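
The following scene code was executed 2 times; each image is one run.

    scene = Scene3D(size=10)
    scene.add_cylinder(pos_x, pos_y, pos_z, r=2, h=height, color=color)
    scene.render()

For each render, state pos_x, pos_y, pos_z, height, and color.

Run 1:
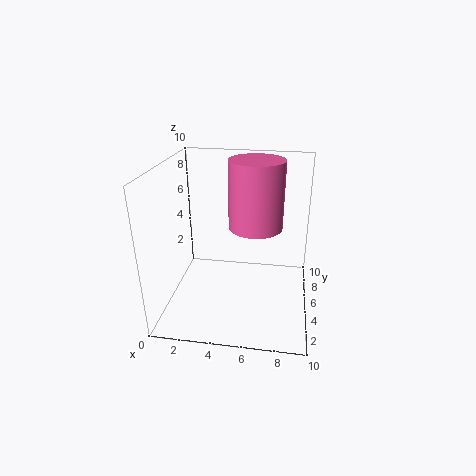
pos_x = 6
pos_y = 7
pos_z = 5
height = 5
color = 'hotpink'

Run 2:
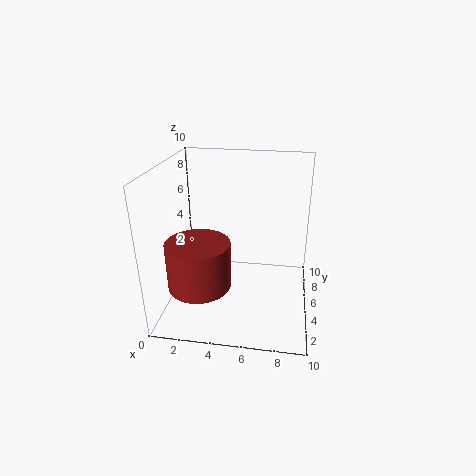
pos_x = 3
pos_y = 2
pos_z = 3
height = 3
color = 'brown'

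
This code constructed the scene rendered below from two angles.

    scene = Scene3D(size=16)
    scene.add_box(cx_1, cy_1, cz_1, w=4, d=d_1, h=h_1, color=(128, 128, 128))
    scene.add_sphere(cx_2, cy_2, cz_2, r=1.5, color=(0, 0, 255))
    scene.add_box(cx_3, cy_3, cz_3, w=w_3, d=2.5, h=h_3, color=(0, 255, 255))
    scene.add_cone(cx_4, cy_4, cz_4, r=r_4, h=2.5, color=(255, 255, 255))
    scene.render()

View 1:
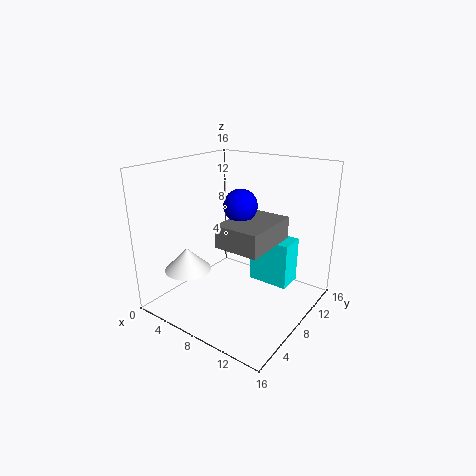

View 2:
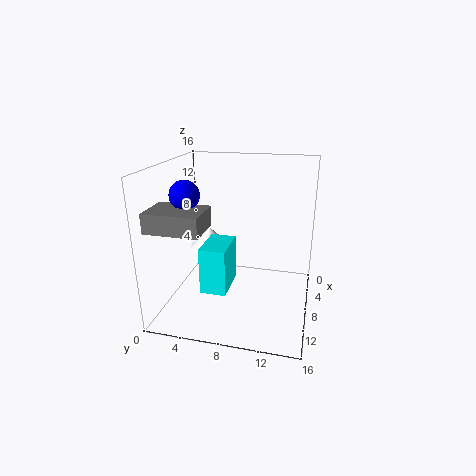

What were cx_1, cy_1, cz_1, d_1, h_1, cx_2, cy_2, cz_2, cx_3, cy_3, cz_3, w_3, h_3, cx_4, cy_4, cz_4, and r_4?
cx_1 = 11
cy_1 = 0.5
cz_1 = 10.5
d_1 = 5.5
h_1 = 2
cx_2 = 11.5
cy_2 = 3.5
cz_2 = 13.5
cx_3 = 11
cy_3 = 6
cz_3 = 5
w_3 = 4
h_3 = 4.5
cx_4 = 4.5
cy_4 = 3.5
cz_4 = 5
r_4 = 2.5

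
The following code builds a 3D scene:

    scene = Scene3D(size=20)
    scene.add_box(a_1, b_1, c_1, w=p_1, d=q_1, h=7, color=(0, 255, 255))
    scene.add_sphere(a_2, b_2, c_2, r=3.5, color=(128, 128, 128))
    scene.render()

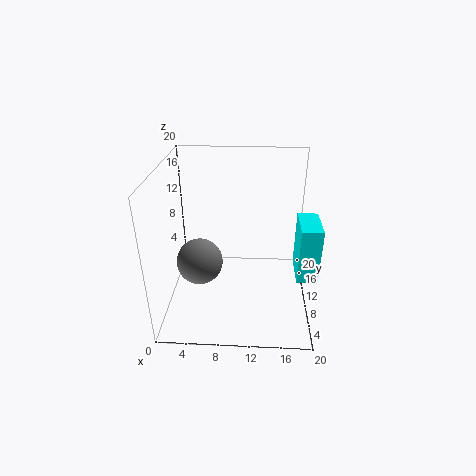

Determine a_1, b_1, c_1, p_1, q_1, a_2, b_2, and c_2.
a_1 = 17.5; b_1 = 3; c_1 = 8; p_1 = 2.5; q_1 = 5; a_2 = 4; b_2 = 12; c_2 = 4.5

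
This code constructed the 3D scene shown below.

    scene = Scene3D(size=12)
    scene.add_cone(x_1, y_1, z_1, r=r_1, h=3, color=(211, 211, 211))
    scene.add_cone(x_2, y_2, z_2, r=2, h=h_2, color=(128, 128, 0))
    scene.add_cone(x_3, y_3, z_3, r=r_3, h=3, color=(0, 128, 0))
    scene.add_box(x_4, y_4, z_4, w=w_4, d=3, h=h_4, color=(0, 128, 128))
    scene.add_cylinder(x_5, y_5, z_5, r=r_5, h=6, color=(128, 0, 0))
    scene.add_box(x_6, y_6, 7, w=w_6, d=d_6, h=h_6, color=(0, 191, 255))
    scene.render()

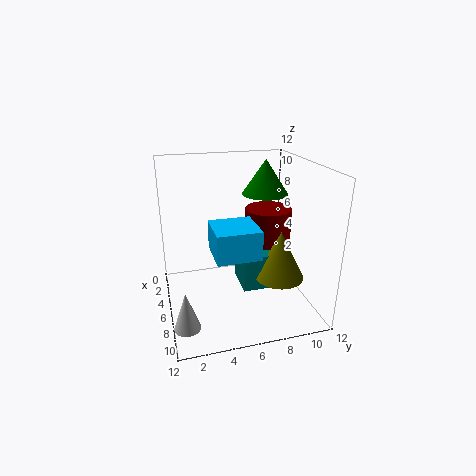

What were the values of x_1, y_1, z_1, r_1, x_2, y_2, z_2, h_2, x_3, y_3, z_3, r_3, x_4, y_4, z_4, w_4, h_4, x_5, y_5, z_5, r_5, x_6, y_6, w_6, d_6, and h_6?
x_1 = 10; y_1 = 1; z_1 = 1; r_1 = 1; x_2 = 8; y_2 = 9; z_2 = 3; h_2 = 4; x_3 = 4; y_3 = 9; z_3 = 9; r_3 = 2; x_4 = 5; y_4 = 6; z_4 = 2; w_4 = 3; h_4 = 3; x_5 = 5; y_5 = 9; z_5 = 2; r_5 = 2; x_6 = 9; y_6 = 3; w_6 = 3; d_6 = 3; h_6 = 2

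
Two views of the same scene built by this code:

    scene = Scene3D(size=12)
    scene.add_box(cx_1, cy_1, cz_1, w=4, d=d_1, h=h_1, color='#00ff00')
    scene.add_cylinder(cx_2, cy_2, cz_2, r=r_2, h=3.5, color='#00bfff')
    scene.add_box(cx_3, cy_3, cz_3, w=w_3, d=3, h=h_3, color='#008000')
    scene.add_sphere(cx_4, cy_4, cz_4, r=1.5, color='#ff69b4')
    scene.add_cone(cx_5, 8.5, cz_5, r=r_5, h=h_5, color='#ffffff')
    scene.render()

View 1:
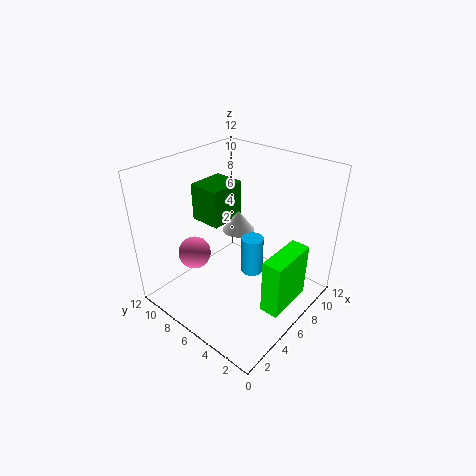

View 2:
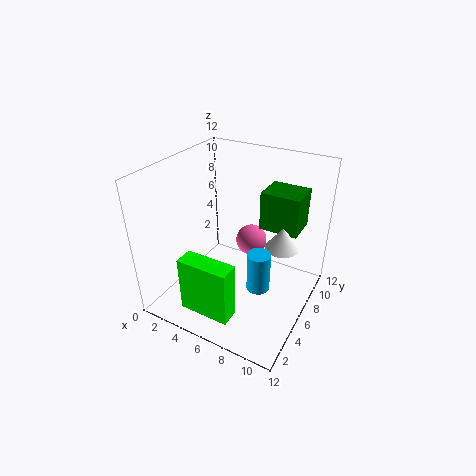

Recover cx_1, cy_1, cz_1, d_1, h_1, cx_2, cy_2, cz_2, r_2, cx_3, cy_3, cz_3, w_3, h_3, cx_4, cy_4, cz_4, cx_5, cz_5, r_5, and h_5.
cx_1 = 4
cy_1 = 0.5
cz_1 = 2
d_1 = 1.5
h_1 = 4.5
cx_2 = 8
cy_2 = 6
cz_2 = 1.5
r_2 = 1
cx_3 = 6.5
cy_3 = 9
cz_3 = 5.5
w_3 = 3.5
h_3 = 3.5
cx_4 = 5
cy_4 = 10.5
cz_4 = 3
cx_5 = 9
cz_5 = 4.5
r_5 = 1.5
h_5 = 2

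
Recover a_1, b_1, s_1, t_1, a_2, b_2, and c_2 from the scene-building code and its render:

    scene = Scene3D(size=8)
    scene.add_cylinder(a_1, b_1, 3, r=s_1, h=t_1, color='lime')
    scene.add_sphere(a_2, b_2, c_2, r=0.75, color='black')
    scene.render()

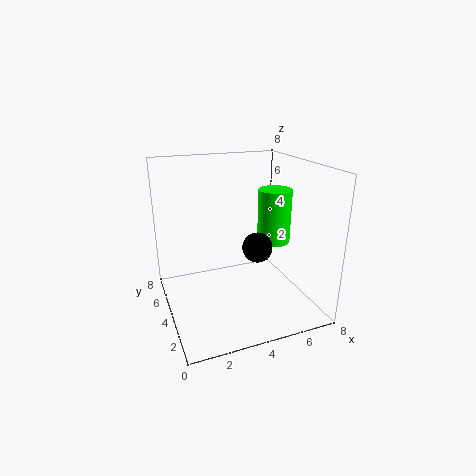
a_1 = 6.75, b_1 = 5, s_1 = 1, t_1 = 3.25, a_2 = 4.25, b_2 = 2, c_2 = 4.25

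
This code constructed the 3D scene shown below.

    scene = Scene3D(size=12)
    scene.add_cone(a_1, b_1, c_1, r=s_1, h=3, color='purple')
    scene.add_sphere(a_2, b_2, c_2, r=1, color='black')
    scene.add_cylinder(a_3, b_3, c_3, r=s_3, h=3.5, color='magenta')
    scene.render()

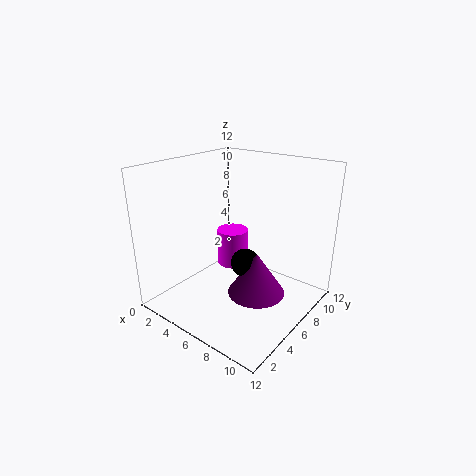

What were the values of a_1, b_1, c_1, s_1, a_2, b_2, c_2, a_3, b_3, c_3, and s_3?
a_1 = 10, b_1 = 3, c_1 = 4, s_1 = 2, a_2 = 9, b_2 = 3, c_2 = 6, a_3 = 3, b_3 = 9, c_3 = 1.5, s_3 = 1.5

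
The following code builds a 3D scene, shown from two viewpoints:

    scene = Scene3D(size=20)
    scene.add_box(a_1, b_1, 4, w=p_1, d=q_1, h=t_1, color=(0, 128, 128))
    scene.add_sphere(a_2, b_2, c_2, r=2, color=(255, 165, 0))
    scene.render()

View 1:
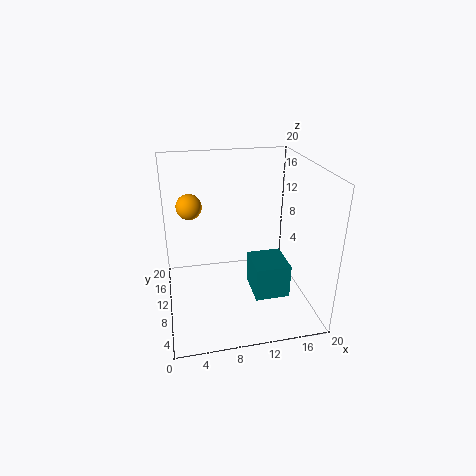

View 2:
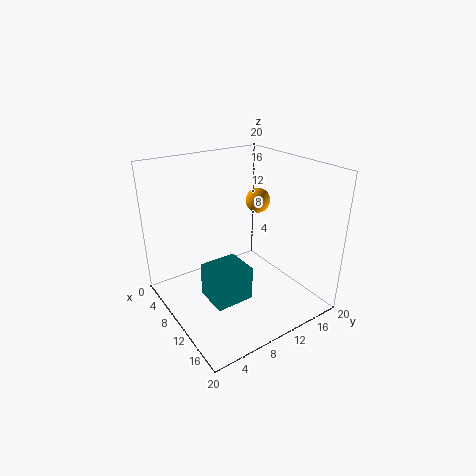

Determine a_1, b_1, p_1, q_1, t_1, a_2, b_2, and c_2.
a_1 = 11, b_1 = 3.5, p_1 = 4.5, q_1 = 5, t_1 = 4.5, a_2 = 4, b_2 = 18, c_2 = 12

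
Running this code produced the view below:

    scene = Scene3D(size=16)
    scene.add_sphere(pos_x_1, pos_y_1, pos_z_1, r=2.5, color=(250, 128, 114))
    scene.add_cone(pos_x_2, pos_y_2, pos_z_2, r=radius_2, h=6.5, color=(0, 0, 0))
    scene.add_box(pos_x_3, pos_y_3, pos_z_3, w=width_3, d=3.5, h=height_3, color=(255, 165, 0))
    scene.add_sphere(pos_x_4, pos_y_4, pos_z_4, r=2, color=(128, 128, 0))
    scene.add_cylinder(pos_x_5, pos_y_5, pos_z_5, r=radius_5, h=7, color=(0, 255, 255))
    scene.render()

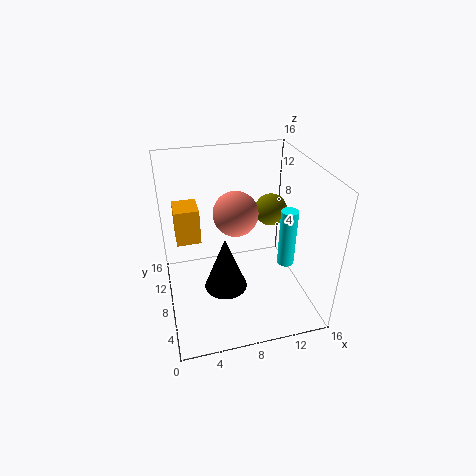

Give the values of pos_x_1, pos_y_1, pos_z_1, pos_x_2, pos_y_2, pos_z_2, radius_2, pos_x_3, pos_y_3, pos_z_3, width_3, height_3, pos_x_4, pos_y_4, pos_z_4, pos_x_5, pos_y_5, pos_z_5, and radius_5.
pos_x_1 = 8; pos_y_1 = 9; pos_z_1 = 10.5; pos_x_2 = 6.5; pos_y_2 = 8; pos_z_2 = 1.5; radius_2 = 2.5; pos_x_3 = 1.5; pos_y_3 = 12.5; pos_z_3 = 5; width_3 = 3; height_3 = 4.5; pos_x_4 = 13.5; pos_y_4 = 12.5; pos_z_4 = 8.5; pos_x_5 = 14; pos_y_5 = 8; pos_z_5 = 3.5; radius_5 = 1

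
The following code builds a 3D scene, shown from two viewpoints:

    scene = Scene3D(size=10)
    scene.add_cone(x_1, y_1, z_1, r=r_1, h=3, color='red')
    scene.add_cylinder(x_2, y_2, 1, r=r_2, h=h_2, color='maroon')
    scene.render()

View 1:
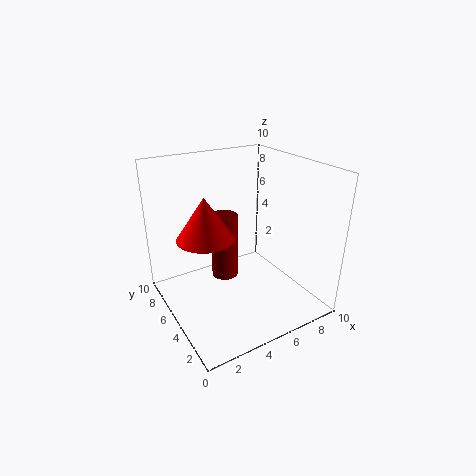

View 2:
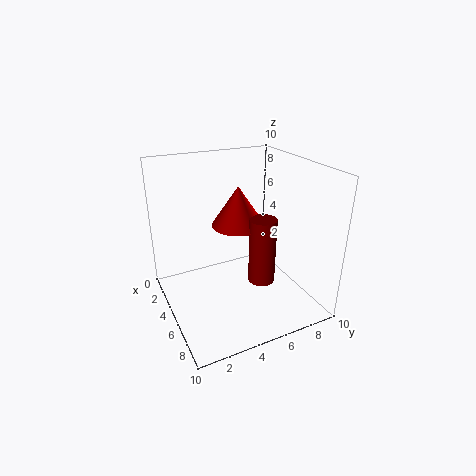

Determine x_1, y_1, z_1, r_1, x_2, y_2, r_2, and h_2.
x_1 = 3; y_1 = 6; z_1 = 5; r_1 = 2; x_2 = 5; y_2 = 7; r_2 = 1; h_2 = 5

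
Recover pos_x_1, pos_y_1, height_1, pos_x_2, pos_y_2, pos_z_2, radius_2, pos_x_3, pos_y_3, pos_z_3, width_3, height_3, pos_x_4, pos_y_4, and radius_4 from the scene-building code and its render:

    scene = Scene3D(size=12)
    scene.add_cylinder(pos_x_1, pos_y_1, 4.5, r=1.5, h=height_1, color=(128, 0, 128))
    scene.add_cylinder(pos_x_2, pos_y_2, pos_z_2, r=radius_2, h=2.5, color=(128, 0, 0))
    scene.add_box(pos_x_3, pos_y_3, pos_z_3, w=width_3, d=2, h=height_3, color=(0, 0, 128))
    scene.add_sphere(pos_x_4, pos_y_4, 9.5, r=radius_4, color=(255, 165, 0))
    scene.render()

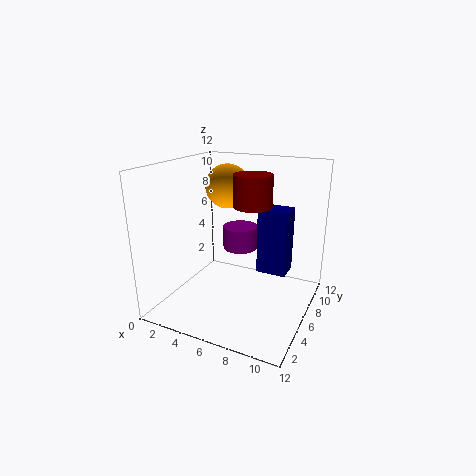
pos_x_1 = 5.5, pos_y_1 = 7.5, height_1 = 2, pos_x_2 = 7.5, pos_y_2 = 5.5, pos_z_2 = 9, radius_2 = 1.5, pos_x_3 = 7.5, pos_y_3 = 6.5, pos_z_3 = 3, width_3 = 2.5, height_3 = 5.5, pos_x_4 = 3.5, pos_y_4 = 9, radius_4 = 2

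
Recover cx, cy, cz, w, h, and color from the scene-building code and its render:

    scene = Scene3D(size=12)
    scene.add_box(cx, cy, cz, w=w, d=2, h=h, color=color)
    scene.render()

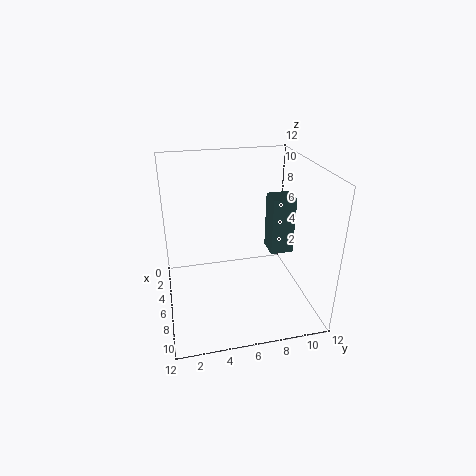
cx = 4
cy = 9
cz = 4
w = 2
h = 5
color = 'darkslategray'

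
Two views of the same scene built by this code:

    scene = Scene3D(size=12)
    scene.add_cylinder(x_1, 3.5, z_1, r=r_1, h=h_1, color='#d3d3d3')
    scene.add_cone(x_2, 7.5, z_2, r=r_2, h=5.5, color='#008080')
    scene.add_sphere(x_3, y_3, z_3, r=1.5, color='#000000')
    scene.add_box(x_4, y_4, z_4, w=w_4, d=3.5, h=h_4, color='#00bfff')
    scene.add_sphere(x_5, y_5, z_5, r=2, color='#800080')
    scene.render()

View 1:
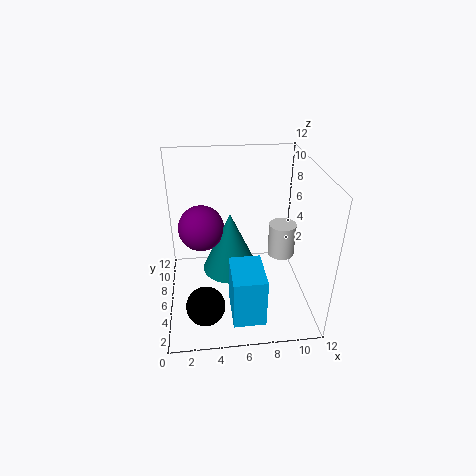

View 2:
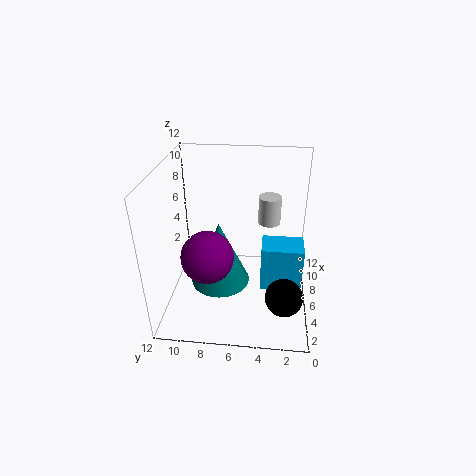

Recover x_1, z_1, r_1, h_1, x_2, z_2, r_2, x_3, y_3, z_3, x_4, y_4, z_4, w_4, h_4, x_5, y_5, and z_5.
x_1 = 9; z_1 = 6; r_1 = 1; h_1 = 2.5; x_2 = 5.5; z_2 = 2; r_2 = 2.5; x_3 = 3; y_3 = 2; z_3 = 2.5; x_4 = 5; y_4 = 0.5; z_4 = 1.5; w_4 = 2.5; h_4 = 4; x_5 = 3; y_5 = 8; z_5 = 6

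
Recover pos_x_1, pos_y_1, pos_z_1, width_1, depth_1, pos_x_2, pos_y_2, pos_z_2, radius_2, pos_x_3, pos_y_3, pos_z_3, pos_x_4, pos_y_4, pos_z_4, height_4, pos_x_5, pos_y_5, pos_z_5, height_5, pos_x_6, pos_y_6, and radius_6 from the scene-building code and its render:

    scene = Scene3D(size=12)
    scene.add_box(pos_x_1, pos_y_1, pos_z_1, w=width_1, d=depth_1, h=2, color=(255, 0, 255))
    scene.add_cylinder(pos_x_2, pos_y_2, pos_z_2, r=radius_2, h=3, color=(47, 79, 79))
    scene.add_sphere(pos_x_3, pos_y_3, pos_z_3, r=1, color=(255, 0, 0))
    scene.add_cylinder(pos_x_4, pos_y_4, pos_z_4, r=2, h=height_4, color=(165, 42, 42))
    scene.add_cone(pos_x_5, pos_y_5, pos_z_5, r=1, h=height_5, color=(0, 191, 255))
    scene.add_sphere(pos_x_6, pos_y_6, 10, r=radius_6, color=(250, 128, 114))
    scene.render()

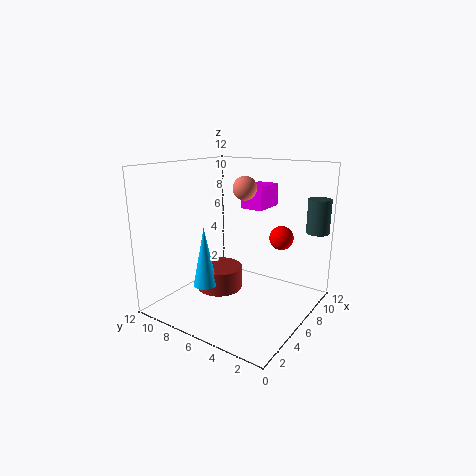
pos_x_1 = 8; pos_y_1 = 5; pos_z_1 = 8; width_1 = 3; depth_1 = 2; pos_x_2 = 11; pos_y_2 = 1; pos_z_2 = 6; radius_2 = 1; pos_x_3 = 8; pos_y_3 = 3; pos_z_3 = 6; pos_x_4 = 6; pos_y_4 = 8; pos_z_4 = 1; height_4 = 2; pos_x_5 = 4; pos_y_5 = 8; pos_z_5 = 2; height_5 = 5; pos_x_6 = 7; pos_y_6 = 6; radius_6 = 1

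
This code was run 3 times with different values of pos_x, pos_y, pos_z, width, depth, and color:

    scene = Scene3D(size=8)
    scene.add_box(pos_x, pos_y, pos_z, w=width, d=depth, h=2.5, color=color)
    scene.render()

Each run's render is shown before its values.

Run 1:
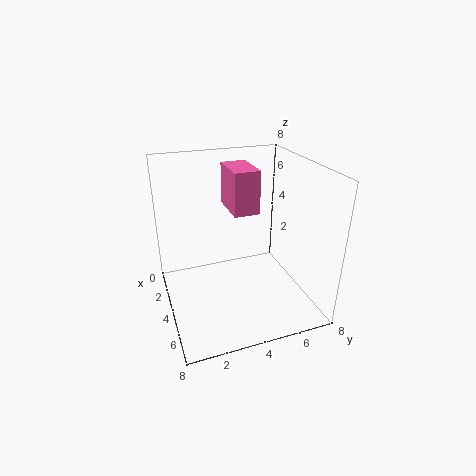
pos_x = 1; pos_y = 4; pos_z = 5; width = 2.5; depth = 1.5; color = 'hotpink'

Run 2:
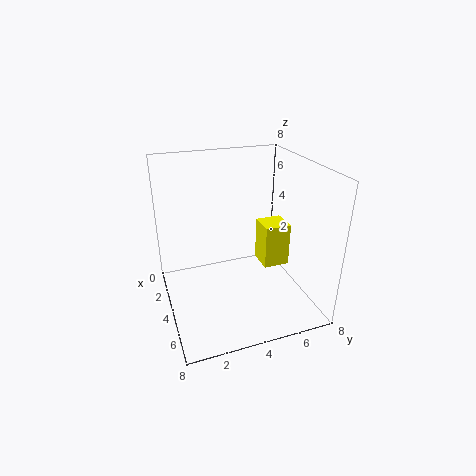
pos_x = 3; pos_y = 5.5; pos_z = 2; width = 1.5; depth = 1.5; color = 'yellow'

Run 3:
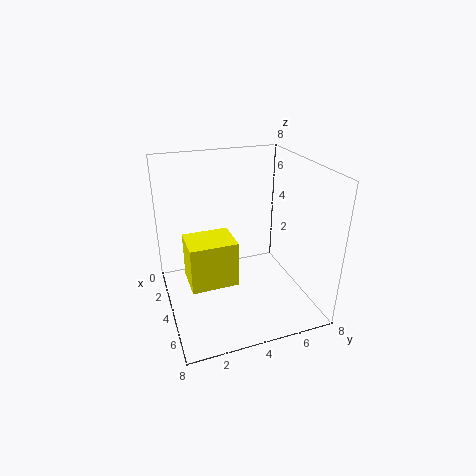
pos_x = 3.5; pos_y = 1; pos_z = 2; width = 2; depth = 2.5; color = 'yellow'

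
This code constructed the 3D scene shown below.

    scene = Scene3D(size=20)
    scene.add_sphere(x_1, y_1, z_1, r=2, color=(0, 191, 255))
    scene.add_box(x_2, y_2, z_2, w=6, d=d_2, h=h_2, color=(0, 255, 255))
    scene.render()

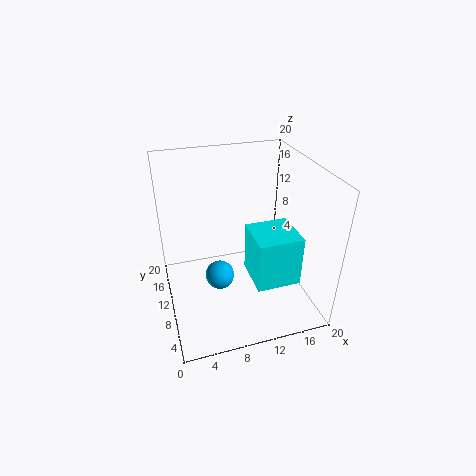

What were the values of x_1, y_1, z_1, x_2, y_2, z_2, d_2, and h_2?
x_1 = 7, y_1 = 9, z_1 = 5, x_2 = 11, y_2 = 4, z_2 = 5, d_2 = 6, h_2 = 7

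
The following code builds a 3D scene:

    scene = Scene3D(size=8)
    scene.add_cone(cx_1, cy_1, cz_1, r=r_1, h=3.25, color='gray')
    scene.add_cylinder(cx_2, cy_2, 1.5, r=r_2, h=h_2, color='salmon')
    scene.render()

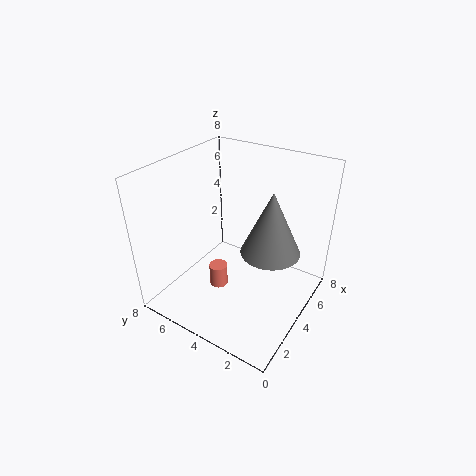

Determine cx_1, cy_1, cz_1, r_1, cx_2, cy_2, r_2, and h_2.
cx_1 = 3.5; cy_1 = 1.75; cz_1 = 4.25; r_1 = 1.5; cx_2 = 2.75; cy_2 = 4.5; r_2 = 0.5; h_2 = 1.25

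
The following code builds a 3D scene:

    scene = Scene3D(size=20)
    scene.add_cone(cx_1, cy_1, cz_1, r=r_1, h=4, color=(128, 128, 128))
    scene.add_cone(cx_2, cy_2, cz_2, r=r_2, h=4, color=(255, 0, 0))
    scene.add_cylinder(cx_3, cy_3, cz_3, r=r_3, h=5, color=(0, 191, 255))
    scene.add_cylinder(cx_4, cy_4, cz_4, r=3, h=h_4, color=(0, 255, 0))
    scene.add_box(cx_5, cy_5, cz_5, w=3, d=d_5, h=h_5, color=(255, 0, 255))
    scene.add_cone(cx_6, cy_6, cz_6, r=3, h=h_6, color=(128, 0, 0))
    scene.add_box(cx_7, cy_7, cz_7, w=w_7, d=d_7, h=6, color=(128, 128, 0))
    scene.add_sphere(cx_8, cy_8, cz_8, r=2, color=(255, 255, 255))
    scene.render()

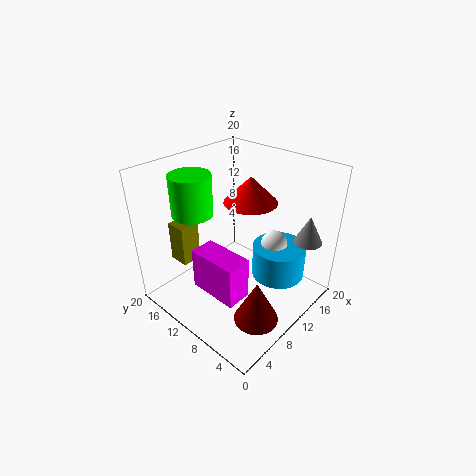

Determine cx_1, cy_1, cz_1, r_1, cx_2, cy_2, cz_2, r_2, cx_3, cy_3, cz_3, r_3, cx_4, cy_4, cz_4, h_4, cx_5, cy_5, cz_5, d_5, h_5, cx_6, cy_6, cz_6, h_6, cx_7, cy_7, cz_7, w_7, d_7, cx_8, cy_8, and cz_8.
cx_1 = 17; cy_1 = 3; cz_1 = 9; r_1 = 2; cx_2 = 15; cy_2 = 12; cz_2 = 13; r_2 = 4; cx_3 = 16; cy_3 = 7; cz_3 = 2; r_3 = 4; cx_4 = 8; cy_4 = 17; cz_4 = 12; h_4 = 6; cx_5 = 1; cy_5 = 3; cz_5 = 8; d_5 = 6; h_5 = 5; cx_6 = 7; cy_6 = 4; cz_6 = 1; h_6 = 6; cx_7 = 5; cy_7 = 16; cz_7 = 5; w_7 = 3; d_7 = 3; cx_8 = 16; cy_8 = 8; cz_8 = 7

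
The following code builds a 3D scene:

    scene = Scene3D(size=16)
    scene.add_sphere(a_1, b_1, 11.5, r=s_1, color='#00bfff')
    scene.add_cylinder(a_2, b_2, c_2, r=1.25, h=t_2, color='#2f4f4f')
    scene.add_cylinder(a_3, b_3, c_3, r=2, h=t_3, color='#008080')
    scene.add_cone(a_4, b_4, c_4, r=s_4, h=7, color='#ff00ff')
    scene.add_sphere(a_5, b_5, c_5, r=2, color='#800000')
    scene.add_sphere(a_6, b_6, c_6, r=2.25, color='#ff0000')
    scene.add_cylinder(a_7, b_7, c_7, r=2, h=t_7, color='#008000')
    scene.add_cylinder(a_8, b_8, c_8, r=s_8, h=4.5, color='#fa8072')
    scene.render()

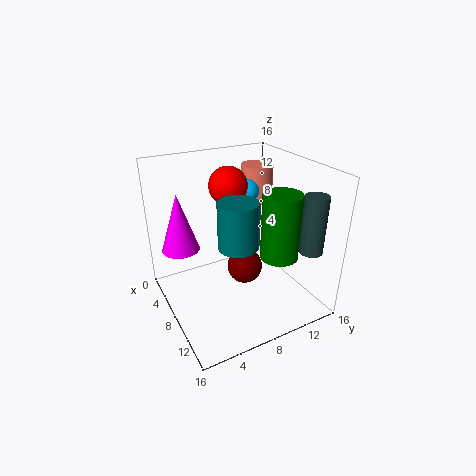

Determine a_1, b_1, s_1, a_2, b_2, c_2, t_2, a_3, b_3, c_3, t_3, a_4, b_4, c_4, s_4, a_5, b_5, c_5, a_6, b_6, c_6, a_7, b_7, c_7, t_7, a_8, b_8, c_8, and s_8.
a_1 = 3.75
b_1 = 11.5
s_1 = 1.5
a_2 = 13.5
b_2 = 13.75
c_2 = 7.5
t_2 = 6.25
a_3 = 11.25
b_3 = 6.25
c_3 = 9
t_3 = 4.75
a_4 = 2.75
b_4 = 3
c_4 = 5.25
s_4 = 2.25
a_5 = 8.25
b_5 = 8.75
c_5 = 4.25
a_6 = 4.25
b_6 = 8.75
c_6 = 12.75
a_7 = 12
b_7 = 10.75
c_7 = 7
t_7 = 7
a_8 = 2.75
b_8 = 13.5
c_8 = 9.75
s_8 = 2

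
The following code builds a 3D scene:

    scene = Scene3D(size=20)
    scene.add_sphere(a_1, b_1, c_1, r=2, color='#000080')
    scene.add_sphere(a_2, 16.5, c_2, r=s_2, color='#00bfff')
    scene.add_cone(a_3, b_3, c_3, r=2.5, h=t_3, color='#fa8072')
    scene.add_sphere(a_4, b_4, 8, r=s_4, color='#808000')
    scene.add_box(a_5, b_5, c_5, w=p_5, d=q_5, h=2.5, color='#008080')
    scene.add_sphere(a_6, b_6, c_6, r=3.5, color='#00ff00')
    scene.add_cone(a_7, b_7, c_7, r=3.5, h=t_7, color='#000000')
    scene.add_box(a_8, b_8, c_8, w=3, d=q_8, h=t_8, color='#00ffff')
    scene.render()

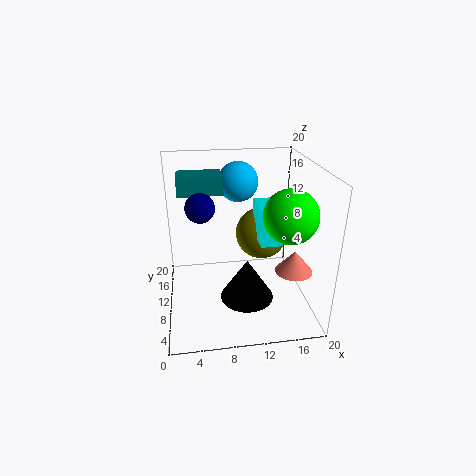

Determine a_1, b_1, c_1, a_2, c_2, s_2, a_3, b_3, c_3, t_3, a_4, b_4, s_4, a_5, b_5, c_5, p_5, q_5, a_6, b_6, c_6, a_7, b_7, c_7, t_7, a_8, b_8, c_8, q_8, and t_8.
a_1 = 5, b_1 = 10.5, c_1 = 14.5, a_2 = 11, c_2 = 16, s_2 = 3, a_3 = 17, b_3 = 6, c_3 = 6.5, t_3 = 3, a_4 = 14.5, b_4 = 15, s_4 = 4, a_5 = 2, b_5 = 13.5, c_5 = 15, p_5 = 6.5, q_5 = 5, a_6 = 16, b_6 = 6, c_6 = 14.5, a_7 = 10.5, b_7 = 5.5, c_7 = 3.5, t_7 = 5.5, a_8 = 13, b_8 = 8.5, c_8 = 9, q_8 = 6, t_8 = 5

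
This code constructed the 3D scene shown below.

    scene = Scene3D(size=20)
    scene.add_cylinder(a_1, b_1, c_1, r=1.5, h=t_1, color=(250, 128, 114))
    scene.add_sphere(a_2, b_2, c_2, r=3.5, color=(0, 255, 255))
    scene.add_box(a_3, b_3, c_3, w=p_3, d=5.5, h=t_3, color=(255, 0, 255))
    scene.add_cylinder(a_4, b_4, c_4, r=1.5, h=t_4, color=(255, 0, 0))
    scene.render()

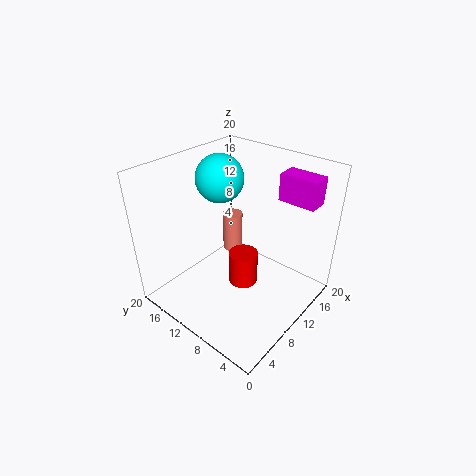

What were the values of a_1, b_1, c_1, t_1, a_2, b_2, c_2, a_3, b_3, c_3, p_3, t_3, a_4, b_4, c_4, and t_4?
a_1 = 13.5, b_1 = 14, c_1 = 5, t_1 = 6, a_2 = 12.5, b_2 = 15.5, c_2 = 16.5, a_3 = 16.5, b_3 = 2.5, c_3 = 14, p_3 = 3, t_3 = 4, a_4 = 2.5, b_4 = 3, c_4 = 11.5, t_4 = 3.5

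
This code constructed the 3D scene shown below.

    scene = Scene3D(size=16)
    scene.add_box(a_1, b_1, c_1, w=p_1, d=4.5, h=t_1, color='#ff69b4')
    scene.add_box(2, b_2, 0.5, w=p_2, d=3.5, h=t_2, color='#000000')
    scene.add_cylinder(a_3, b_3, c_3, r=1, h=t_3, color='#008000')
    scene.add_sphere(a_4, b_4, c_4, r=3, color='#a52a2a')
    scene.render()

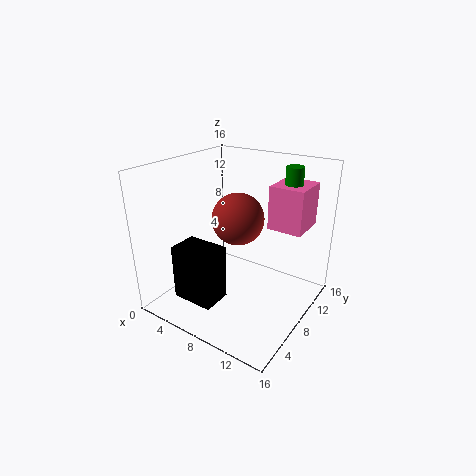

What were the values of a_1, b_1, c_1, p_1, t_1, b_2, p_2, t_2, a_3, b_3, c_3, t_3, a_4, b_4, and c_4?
a_1 = 10, b_1 = 11, c_1 = 8.5, p_1 = 4, t_1 = 5, b_2 = 3.5, p_2 = 5, t_2 = 6.5, a_3 = 12, b_3 = 13, c_3 = 9, t_3 = 6.5, a_4 = 7, b_4 = 9.5, c_4 = 9.5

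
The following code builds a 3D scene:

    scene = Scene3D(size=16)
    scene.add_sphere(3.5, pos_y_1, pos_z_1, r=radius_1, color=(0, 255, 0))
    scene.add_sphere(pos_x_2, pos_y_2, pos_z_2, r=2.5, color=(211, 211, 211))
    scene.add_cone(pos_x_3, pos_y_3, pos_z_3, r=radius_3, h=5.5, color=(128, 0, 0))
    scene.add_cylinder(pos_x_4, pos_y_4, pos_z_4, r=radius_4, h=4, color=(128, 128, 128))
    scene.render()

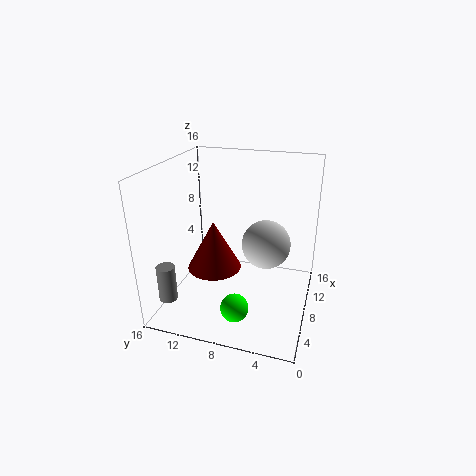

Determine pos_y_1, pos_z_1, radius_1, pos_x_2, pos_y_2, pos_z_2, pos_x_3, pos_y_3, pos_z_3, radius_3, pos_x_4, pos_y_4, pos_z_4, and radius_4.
pos_y_1 = 7, pos_z_1 = 2, radius_1 = 1.5, pos_x_2 = 6.5, pos_y_2 = 4.5, pos_z_2 = 8.5, pos_x_3 = 7, pos_y_3 = 10.5, pos_z_3 = 4.5, radius_3 = 3, pos_x_4 = 3, pos_y_4 = 14.5, pos_z_4 = 2, radius_4 = 1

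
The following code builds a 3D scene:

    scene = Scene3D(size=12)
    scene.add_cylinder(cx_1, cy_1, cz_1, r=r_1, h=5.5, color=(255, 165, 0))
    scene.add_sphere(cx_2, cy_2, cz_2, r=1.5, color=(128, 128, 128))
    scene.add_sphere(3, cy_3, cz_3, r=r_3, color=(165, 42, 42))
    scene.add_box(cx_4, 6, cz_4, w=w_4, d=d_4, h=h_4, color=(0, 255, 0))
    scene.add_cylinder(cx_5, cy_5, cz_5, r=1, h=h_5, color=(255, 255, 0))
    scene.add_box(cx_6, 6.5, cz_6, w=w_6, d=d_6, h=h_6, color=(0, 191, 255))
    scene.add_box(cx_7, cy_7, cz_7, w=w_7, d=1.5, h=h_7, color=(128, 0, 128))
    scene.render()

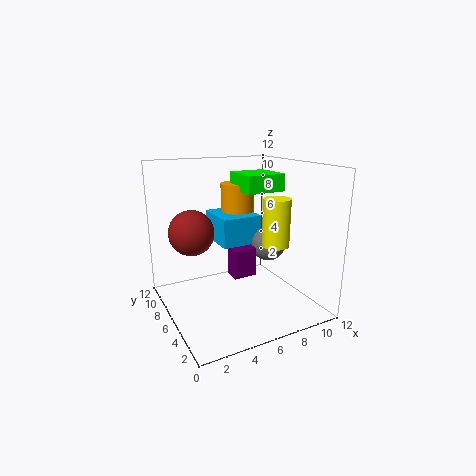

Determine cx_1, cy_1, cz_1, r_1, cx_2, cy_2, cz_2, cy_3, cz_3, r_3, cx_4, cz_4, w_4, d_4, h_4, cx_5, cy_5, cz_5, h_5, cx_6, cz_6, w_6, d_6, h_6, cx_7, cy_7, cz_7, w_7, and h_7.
cx_1 = 7.5; cy_1 = 9; cz_1 = 4.5; r_1 = 1.5; cx_2 = 9; cy_2 = 6; cz_2 = 5; cy_3 = 9; cz_3 = 6; r_3 = 2; cx_4 = 7; cz_4 = 9.5; w_4 = 3.5; d_4 = 3.5; h_4 = 1.5; cx_5 = 7; cy_5 = 2; cz_5 = 6.5; h_5 = 3.5; cx_6 = 5; cz_6 = 5; w_6 = 3.5; d_6 = 4; h_6 = 2.5; cx_7 = 5.5; cy_7 = 5.5; cz_7 = 2.5; w_7 = 2; h_7 = 2.5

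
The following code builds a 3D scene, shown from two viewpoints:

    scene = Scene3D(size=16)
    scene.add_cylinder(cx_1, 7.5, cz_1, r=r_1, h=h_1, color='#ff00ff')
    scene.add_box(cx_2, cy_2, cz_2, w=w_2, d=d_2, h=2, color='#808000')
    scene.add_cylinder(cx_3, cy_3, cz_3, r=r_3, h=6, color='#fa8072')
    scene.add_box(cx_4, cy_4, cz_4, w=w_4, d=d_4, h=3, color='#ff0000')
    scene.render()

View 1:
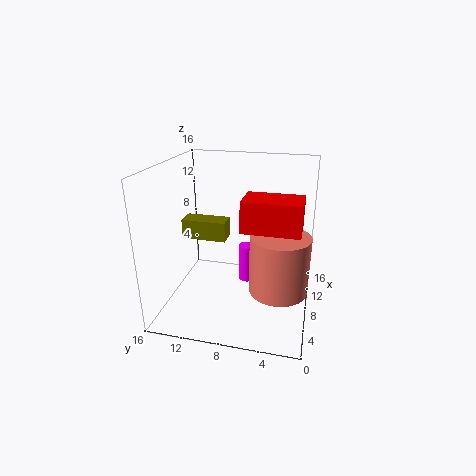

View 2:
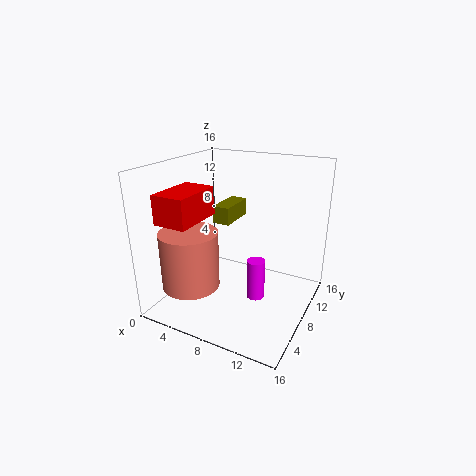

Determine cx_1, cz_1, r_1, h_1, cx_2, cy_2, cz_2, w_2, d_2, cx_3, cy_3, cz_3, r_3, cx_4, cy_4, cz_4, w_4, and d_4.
cx_1 = 10.5, cz_1 = 1.5, r_1 = 1, h_1 = 4.5, cx_2 = 4.5, cy_2 = 8.5, cz_2 = 9, w_2 = 2, d_2 = 4.5, cx_3 = 5, cy_3 = 3, cz_3 = 4, r_3 = 3, cx_4 = 2.5, cy_4 = 1, cz_4 = 11, w_4 = 3.5, d_4 = 5.5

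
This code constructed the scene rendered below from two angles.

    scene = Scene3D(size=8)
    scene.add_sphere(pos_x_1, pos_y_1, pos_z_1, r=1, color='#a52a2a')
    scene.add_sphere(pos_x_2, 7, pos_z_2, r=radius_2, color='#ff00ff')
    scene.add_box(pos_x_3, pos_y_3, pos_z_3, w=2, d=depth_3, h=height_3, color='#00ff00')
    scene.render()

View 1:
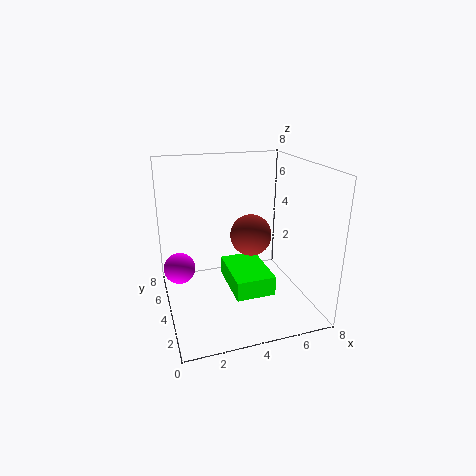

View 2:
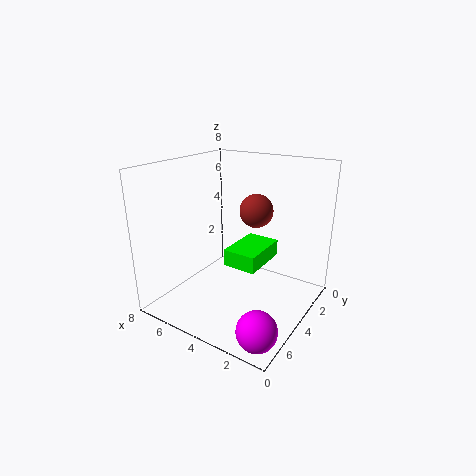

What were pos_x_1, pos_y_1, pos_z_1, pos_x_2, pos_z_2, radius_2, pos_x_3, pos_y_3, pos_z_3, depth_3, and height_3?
pos_x_1 = 4
pos_y_1 = 2
pos_z_1 = 5
pos_x_2 = 1
pos_z_2 = 1
radius_2 = 1
pos_x_3 = 3
pos_y_3 = 1
pos_z_3 = 2
depth_3 = 3
height_3 = 1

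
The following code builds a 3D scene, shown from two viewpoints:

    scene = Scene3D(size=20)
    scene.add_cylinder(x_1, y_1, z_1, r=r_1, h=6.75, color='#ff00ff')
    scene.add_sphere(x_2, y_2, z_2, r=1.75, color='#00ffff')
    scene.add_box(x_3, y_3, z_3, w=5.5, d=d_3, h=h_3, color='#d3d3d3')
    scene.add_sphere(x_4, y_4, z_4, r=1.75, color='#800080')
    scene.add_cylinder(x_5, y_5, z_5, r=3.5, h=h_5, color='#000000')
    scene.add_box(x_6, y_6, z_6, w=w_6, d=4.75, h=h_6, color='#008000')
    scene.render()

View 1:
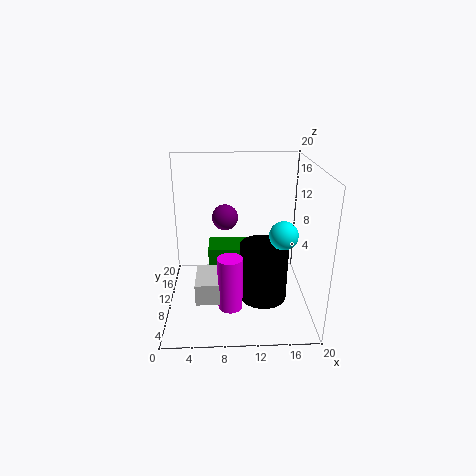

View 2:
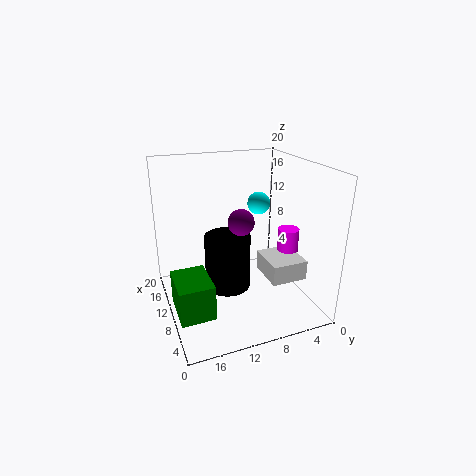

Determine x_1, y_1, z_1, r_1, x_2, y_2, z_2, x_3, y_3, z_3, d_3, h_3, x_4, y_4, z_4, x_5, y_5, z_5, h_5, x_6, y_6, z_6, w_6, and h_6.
x_1 = 8.75
y_1 = 2.75
z_1 = 4
r_1 = 1.5
x_2 = 15.25
y_2 = 4.5
z_2 = 12.75
x_3 = 4.5
y_3 = 2
z_3 = 4.75
d_3 = 5
h_3 = 2.75
x_4 = 8.25
y_4 = 10.25
z_4 = 13
x_5 = 13.75
y_5 = 10.25
z_5 = 0.25
h_5 = 8.5
x_6 = 5.5
y_6 = 14.75
z_6 = 0.75
w_6 = 6.25
h_6 = 5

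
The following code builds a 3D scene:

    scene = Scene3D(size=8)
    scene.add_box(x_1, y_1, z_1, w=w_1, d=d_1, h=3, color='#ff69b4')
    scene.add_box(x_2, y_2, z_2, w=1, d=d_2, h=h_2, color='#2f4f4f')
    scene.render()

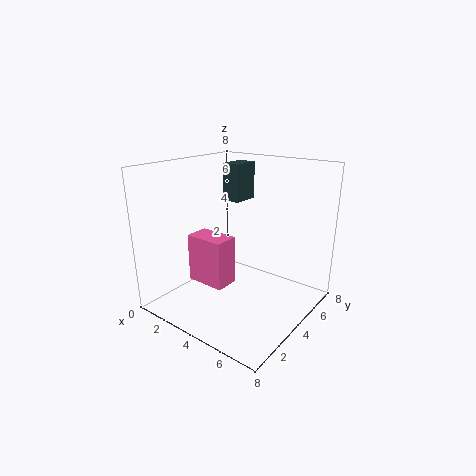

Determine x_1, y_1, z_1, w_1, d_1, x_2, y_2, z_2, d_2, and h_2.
x_1 = 0.5; y_1 = 3.5; z_1 = 0.5; w_1 = 2.5; d_1 = 1.5; x_2 = 3; y_2 = 4; z_2 = 6; d_2 = 1.5; h_2 = 2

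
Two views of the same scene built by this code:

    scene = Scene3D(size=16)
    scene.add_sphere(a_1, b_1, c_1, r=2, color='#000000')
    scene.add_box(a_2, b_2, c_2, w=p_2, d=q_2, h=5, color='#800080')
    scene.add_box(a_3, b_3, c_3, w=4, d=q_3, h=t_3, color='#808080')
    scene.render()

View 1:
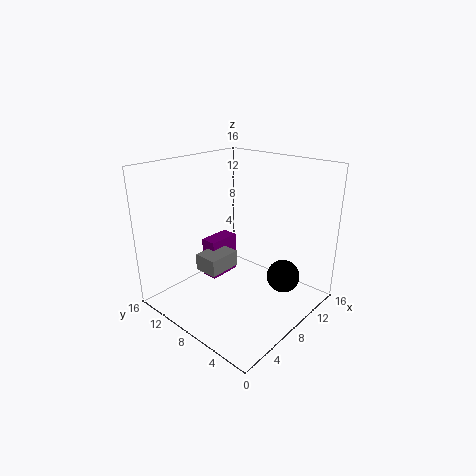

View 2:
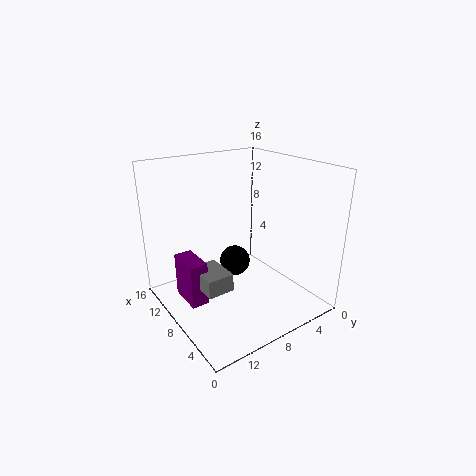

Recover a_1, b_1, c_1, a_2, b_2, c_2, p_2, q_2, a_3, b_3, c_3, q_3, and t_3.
a_1 = 13; b_1 = 5; c_1 = 2; a_2 = 8; b_2 = 12; c_2 = 1; p_2 = 4; q_2 = 2; a_3 = 6; b_3 = 10; c_3 = 3; q_3 = 3; t_3 = 2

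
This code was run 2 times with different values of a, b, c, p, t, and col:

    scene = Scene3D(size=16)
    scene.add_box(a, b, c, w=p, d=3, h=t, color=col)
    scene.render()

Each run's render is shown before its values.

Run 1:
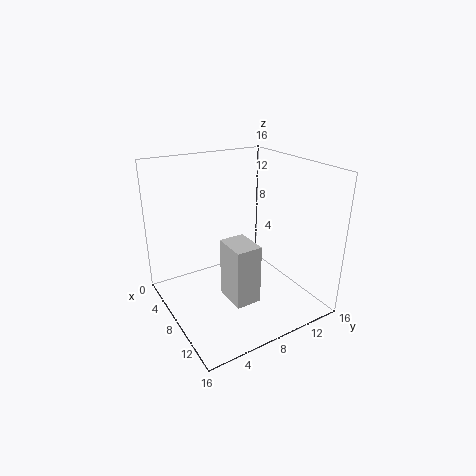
a = 6.5; b = 6.5; c = 0.5; p = 4; t = 7; col = 'lightgray'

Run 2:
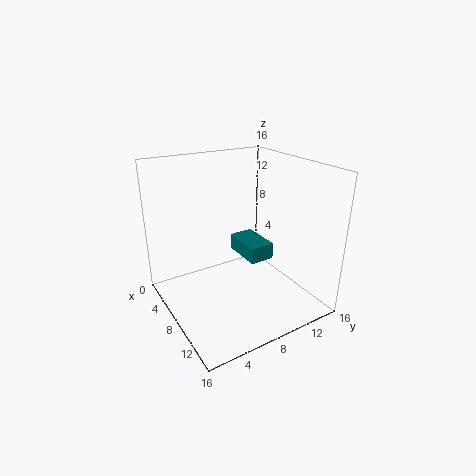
a = 3; b = 10; c = 4; p = 5; t = 2; col = 'teal'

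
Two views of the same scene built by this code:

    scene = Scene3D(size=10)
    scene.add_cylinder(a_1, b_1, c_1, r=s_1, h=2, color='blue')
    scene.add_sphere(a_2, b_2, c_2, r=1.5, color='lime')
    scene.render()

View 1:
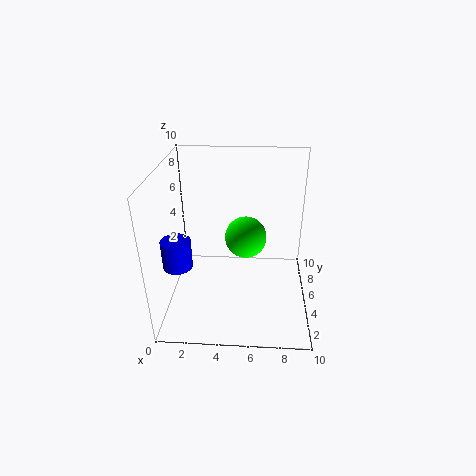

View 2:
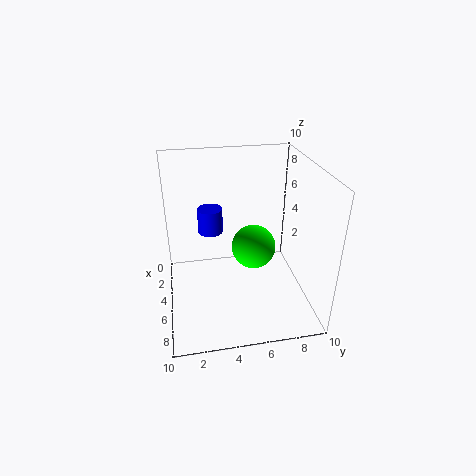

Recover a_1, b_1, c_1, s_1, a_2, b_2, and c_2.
a_1 = 1; b_1 = 3.5; c_1 = 3.5; s_1 = 1; a_2 = 5.5; b_2 = 6; c_2 = 4.5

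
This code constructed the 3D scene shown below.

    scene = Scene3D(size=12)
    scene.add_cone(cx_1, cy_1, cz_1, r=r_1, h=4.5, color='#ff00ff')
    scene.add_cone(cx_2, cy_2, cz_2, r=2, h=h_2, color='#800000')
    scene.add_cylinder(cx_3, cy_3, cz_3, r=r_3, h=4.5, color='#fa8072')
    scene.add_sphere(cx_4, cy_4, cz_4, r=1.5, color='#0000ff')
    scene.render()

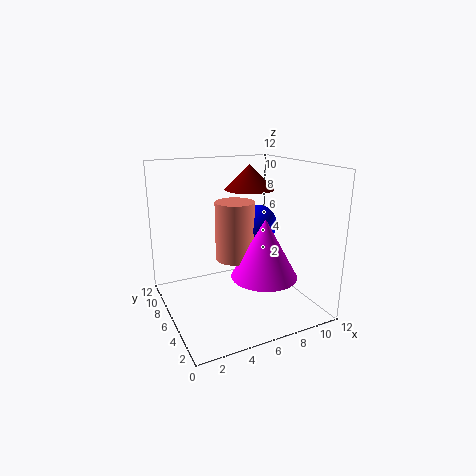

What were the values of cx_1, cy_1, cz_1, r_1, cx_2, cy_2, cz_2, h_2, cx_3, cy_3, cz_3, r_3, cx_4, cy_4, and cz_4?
cx_1 = 6.5, cy_1 = 2.5, cz_1 = 4, r_1 = 2.5, cx_2 = 7, cy_2 = 6, cz_2 = 10, h_2 = 2, cx_3 = 5, cy_3 = 4.5, cz_3 = 5, r_3 = 1.5, cx_4 = 7, cy_4 = 4.5, cz_4 = 7.5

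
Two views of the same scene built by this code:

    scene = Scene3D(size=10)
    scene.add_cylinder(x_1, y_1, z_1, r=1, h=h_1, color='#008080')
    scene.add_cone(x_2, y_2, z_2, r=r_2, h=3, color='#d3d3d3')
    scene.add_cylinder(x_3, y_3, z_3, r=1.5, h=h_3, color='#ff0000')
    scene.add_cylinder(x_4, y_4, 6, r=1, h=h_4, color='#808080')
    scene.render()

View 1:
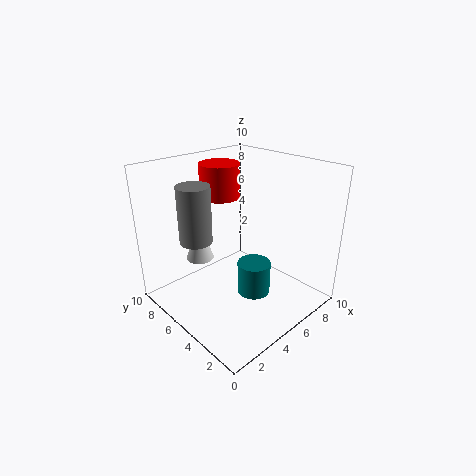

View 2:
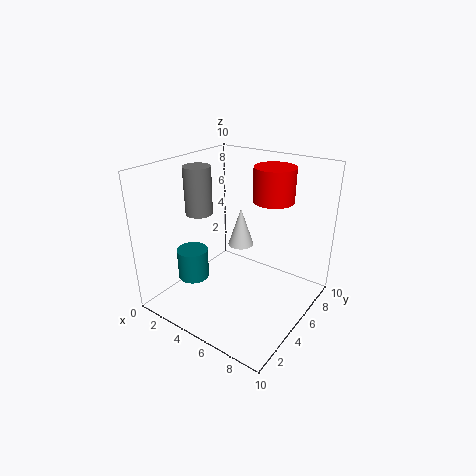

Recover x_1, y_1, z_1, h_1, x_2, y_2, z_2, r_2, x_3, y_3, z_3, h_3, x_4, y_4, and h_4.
x_1 = 3.5; y_1 = 2; z_1 = 3; h_1 = 2; x_2 = 3.5; y_2 = 7.5; z_2 = 3; r_2 = 1; x_3 = 6; y_3 = 8; z_3 = 7; h_3 = 2.5; x_4 = 1.5; y_4 = 5; h_4 = 3.5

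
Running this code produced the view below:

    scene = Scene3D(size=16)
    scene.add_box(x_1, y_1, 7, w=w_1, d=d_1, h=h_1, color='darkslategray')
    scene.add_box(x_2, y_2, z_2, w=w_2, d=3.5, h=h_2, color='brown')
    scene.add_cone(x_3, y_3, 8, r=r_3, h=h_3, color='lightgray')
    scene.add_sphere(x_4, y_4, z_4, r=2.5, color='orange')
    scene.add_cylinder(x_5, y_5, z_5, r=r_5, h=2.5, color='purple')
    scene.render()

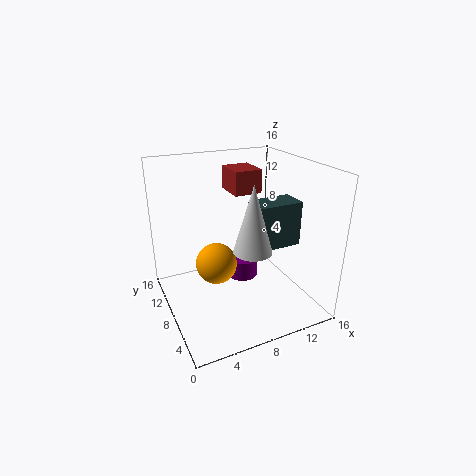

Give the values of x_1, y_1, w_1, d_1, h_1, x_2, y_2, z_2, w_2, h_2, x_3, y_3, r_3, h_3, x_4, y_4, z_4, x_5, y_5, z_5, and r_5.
x_1 = 9.5, y_1 = 5.5, w_1 = 5, d_1 = 3, h_1 = 5, x_2 = 7.5, y_2 = 7.5, z_2 = 13, w_2 = 3, h_2 = 2.5, x_3 = 8, y_3 = 4.5, r_3 = 2, h_3 = 7, x_4 = 6.5, y_4 = 11, z_4 = 3.5, x_5 = 10.5, y_5 = 12, z_5 = 0.5, r_5 = 2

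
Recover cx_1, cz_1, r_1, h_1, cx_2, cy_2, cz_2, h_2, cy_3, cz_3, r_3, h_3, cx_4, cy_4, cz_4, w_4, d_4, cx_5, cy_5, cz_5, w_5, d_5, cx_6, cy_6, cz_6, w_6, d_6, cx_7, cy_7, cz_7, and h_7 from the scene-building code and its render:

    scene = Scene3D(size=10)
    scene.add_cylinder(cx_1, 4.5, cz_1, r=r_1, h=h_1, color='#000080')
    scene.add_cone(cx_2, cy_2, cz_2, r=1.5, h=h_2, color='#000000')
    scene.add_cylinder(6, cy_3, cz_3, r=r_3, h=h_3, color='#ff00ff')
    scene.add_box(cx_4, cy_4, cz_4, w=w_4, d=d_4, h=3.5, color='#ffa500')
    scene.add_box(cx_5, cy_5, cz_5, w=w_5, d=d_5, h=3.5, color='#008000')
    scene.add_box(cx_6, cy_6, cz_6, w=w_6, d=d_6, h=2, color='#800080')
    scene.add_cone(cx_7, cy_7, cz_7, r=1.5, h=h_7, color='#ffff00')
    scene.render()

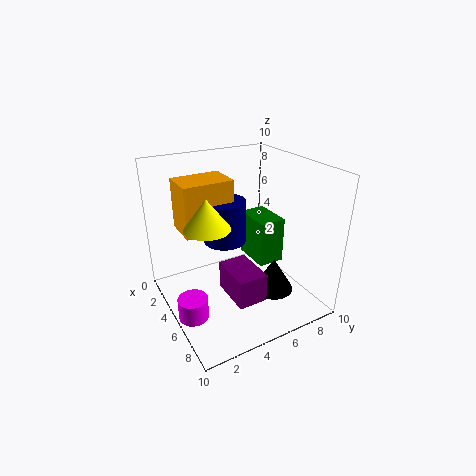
cx_1 = 4
cz_1 = 4.5
r_1 = 1.5
h_1 = 3
cx_2 = 6
cy_2 = 7.5
cz_2 = 0.5
h_2 = 2.5
cy_3 = 1
cz_3 = 0.5
r_3 = 1
h_3 = 1.5
cx_4 = 2
cy_4 = 1.5
cz_4 = 5.5
w_4 = 2.5
d_4 = 3.5
cx_5 = 2
cy_5 = 7
cz_5 = 2
w_5 = 3
d_5 = 2
cx_6 = 5
cy_6 = 3.5
cz_6 = 1.5
w_6 = 3
d_6 = 2
cx_7 = 5.5
cy_7 = 2.5
cz_7 = 6.5
h_7 = 2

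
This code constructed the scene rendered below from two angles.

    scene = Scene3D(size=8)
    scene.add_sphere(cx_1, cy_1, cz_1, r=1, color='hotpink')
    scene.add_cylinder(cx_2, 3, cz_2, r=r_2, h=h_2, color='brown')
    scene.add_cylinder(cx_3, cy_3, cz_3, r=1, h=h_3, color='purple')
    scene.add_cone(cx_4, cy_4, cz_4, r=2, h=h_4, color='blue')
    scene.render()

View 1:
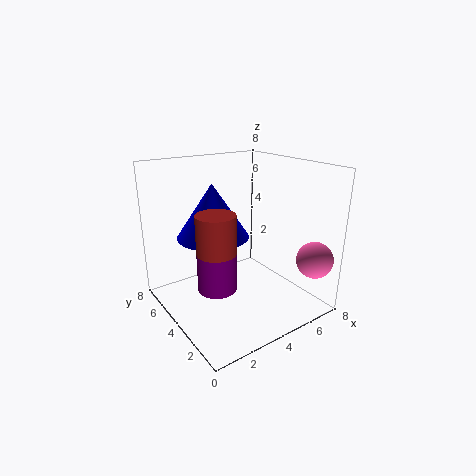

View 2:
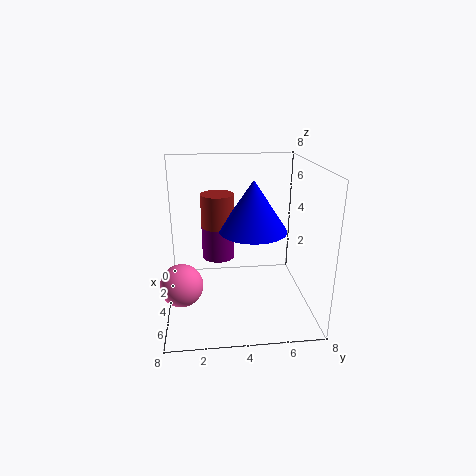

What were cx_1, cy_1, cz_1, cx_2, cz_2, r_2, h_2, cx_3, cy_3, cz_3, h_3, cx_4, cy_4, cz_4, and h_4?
cx_1 = 7; cy_1 = 1; cz_1 = 3; cx_2 = 2; cz_2 = 4; r_2 = 1; h_2 = 2; cx_3 = 2; cy_3 = 3; cz_3 = 2; h_3 = 3; cx_4 = 3; cy_4 = 5; cz_4 = 4; h_4 = 3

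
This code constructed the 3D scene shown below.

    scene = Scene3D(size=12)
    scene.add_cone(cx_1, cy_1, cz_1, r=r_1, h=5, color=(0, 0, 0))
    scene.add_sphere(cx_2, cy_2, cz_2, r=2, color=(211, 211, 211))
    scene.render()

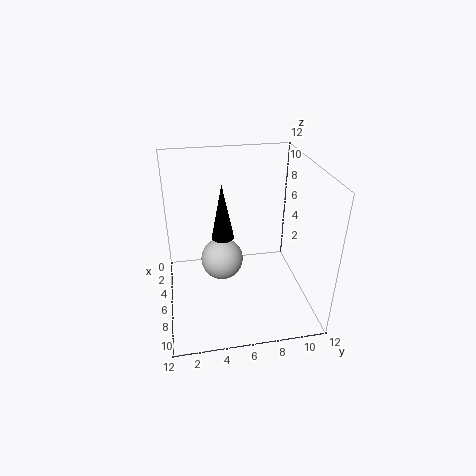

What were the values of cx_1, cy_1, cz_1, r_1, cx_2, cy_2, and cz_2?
cx_1 = 4
cy_1 = 5
cz_1 = 5
r_1 = 1
cx_2 = 3
cy_2 = 5
cz_2 = 2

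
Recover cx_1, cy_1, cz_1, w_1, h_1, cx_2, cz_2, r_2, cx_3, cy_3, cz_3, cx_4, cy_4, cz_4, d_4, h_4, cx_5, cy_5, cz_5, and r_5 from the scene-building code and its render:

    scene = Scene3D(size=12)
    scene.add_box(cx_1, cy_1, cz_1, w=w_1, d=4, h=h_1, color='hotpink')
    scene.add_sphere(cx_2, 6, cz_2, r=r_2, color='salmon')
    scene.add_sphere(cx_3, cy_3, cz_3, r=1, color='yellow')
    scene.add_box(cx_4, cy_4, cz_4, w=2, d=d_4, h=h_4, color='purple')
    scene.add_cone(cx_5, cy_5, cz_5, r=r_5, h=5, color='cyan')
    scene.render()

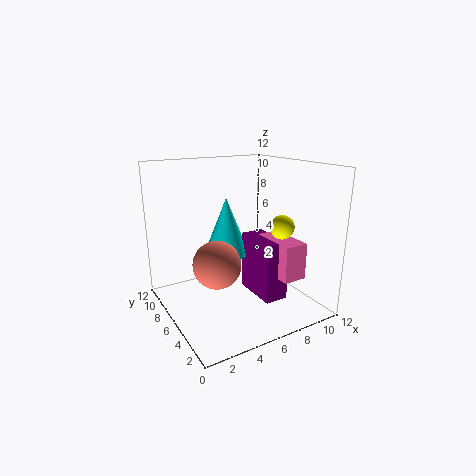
cx_1 = 8; cy_1 = 2; cz_1 = 3; w_1 = 2; h_1 = 3; cx_2 = 4; cz_2 = 4; r_2 = 2; cx_3 = 9; cy_3 = 4; cz_3 = 7; cx_4 = 7; cy_4 = 3; cz_4 = 1; d_4 = 4; h_4 = 5; cx_5 = 6; cy_5 = 8; cz_5 = 4; r_5 = 2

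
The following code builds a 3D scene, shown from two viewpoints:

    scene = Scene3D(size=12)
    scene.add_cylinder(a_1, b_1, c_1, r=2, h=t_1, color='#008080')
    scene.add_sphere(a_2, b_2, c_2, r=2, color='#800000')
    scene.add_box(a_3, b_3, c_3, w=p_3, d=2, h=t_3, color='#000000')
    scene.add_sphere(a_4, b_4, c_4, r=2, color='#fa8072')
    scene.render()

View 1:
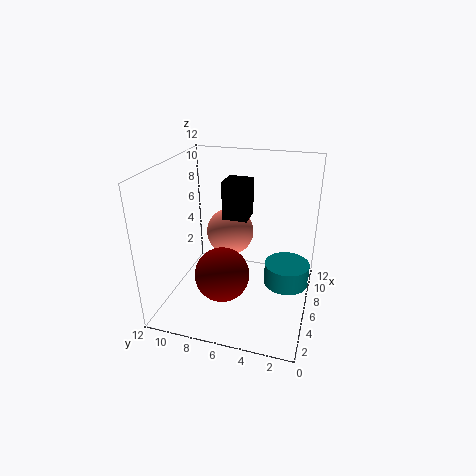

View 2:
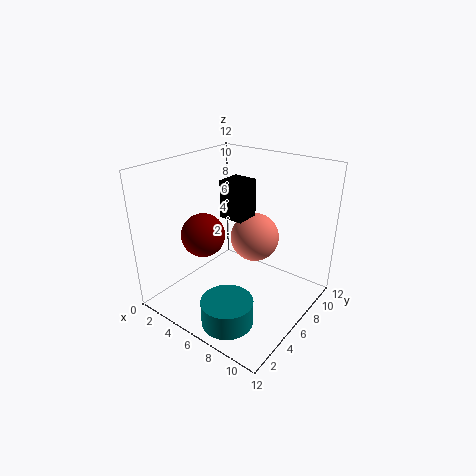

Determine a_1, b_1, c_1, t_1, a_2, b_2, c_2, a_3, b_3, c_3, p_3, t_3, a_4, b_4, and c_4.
a_1 = 8, b_1 = 2, c_1 = 1, t_1 = 2, a_2 = 2, b_2 = 6, c_2 = 5, a_3 = 5, b_3 = 5, c_3 = 8, p_3 = 2, t_3 = 3, a_4 = 7, b_4 = 7, c_4 = 6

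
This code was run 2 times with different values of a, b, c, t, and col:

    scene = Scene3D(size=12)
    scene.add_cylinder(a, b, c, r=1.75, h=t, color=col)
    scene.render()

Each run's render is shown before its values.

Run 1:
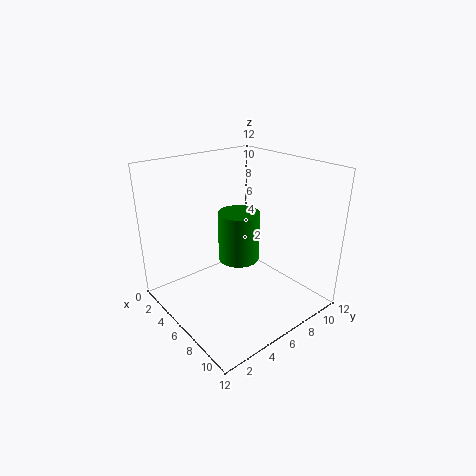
a = 5.5, b = 6.5, c = 3.75, t = 4.25, col = 'green'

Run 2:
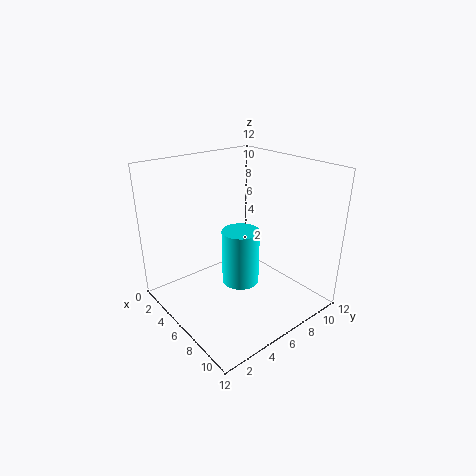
a = 4.25, b = 7.75, c = 0.25, t = 5.25, col = 'cyan'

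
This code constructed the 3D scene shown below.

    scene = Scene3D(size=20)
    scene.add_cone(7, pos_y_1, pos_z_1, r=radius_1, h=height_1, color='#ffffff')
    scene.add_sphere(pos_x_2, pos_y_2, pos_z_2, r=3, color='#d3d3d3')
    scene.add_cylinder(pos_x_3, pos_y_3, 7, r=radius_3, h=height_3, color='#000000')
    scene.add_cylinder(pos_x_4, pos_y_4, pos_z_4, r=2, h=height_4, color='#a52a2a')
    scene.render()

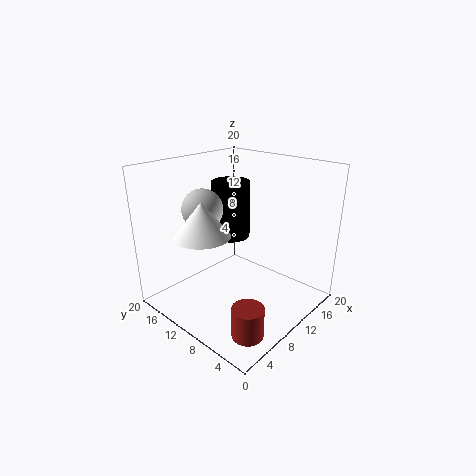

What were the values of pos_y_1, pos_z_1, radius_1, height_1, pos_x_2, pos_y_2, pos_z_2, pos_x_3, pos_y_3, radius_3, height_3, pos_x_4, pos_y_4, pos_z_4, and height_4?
pos_y_1 = 14; pos_z_1 = 10; radius_1 = 4; height_1 = 5; pos_x_2 = 9; pos_y_2 = 16; pos_z_2 = 13; pos_x_3 = 15; pos_y_3 = 16; radius_3 = 3; height_3 = 9; pos_x_4 = 4; pos_y_4 = 3; pos_z_4 = 1; height_4 = 4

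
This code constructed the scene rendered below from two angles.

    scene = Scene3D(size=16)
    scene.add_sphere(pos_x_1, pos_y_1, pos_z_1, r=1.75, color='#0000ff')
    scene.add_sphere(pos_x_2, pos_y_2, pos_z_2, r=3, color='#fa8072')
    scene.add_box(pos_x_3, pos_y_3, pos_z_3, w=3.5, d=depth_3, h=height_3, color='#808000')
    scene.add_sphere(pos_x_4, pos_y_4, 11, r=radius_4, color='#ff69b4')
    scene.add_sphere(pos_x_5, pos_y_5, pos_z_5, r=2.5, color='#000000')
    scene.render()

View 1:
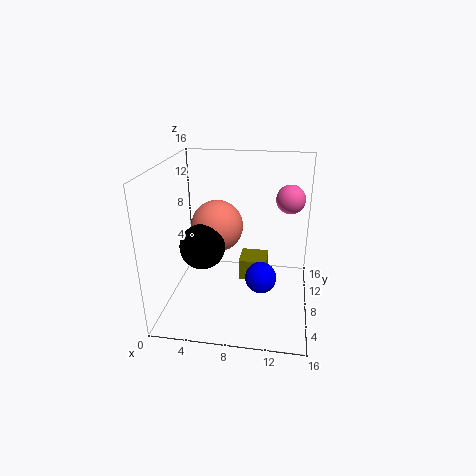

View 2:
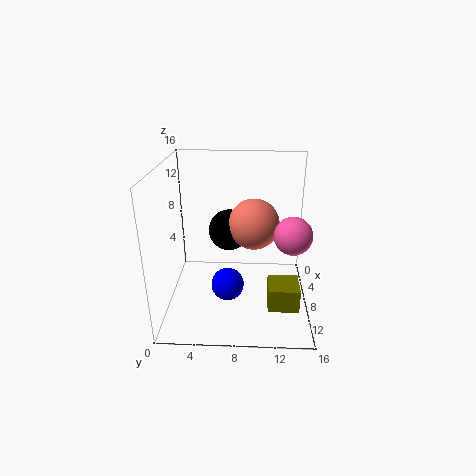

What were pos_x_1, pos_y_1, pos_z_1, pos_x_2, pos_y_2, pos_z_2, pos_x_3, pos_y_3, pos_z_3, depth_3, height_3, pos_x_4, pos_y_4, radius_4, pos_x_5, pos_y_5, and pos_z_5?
pos_x_1 = 10.75, pos_y_1 = 7, pos_z_1 = 3.75, pos_x_2 = 5.25, pos_y_2 = 9.75, pos_z_2 = 8.5, pos_x_3 = 7.5, pos_y_3 = 11.5, pos_z_3 = 0.25, depth_3 = 3.5, height_3 = 2.75, pos_x_4 = 13.5, pos_y_4 = 13.25, radius_4 = 1.75, pos_x_5 = 4.25, pos_y_5 = 6.75, pos_z_5 = 7.25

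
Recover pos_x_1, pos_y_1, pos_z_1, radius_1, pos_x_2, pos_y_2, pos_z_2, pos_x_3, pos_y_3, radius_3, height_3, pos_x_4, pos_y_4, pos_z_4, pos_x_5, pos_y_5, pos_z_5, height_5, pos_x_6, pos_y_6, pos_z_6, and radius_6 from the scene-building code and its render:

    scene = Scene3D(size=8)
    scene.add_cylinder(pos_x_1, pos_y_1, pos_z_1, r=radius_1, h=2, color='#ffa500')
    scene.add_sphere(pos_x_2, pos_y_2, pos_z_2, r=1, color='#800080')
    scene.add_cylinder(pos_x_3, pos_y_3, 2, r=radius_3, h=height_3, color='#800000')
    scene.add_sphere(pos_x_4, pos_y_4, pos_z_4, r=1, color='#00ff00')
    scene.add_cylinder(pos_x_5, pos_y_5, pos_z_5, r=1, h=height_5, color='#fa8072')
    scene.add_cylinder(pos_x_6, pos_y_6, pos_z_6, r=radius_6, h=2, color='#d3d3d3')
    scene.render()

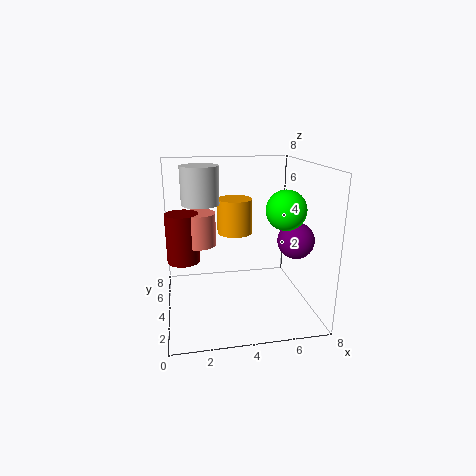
pos_x_1 = 4; pos_y_1 = 5; pos_z_1 = 4; radius_1 = 1; pos_x_2 = 7; pos_y_2 = 3; pos_z_2 = 4; pos_x_3 = 1; pos_y_3 = 6; radius_3 = 1; height_3 = 3; pos_x_4 = 6; pos_y_4 = 2; pos_z_4 = 6; pos_x_5 = 2; pos_y_5 = 6; pos_z_5 = 3; height_5 = 2; pos_x_6 = 2; pos_y_6 = 4; pos_z_6 = 6; radius_6 = 1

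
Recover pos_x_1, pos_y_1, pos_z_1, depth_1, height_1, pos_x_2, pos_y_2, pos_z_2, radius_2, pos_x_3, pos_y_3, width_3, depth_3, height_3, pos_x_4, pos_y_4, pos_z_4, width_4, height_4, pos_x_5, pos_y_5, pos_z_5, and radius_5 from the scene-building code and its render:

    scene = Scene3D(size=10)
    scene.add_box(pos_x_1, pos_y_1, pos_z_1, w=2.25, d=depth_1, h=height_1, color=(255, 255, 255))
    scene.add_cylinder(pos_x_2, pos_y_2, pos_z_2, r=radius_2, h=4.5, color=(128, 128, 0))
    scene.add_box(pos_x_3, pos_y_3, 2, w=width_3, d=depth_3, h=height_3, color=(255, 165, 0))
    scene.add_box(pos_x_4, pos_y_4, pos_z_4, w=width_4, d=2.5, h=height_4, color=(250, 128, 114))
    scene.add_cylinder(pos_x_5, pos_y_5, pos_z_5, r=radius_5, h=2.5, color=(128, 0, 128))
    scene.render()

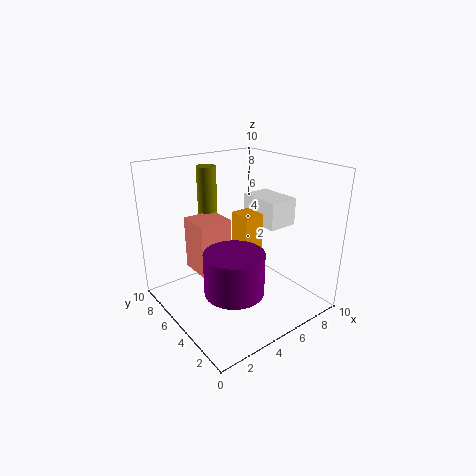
pos_x_1 = 7.25
pos_y_1 = 4
pos_z_1 = 5.25
depth_1 = 3.25
height_1 = 2
pos_x_2 = 5.25
pos_y_2 = 9.25
pos_z_2 = 4.75
radius_2 = 0.75
pos_x_3 = 5.75
pos_y_3 = 5
width_3 = 1.5
depth_3 = 1.75
height_3 = 4.25
pos_x_4 = 3
pos_y_4 = 6.5
pos_z_4 = 1.75
width_4 = 2.5
height_4 = 4
pos_x_5 = 2.25
pos_y_5 = 1.75
pos_z_5 = 3.5
radius_5 = 1.75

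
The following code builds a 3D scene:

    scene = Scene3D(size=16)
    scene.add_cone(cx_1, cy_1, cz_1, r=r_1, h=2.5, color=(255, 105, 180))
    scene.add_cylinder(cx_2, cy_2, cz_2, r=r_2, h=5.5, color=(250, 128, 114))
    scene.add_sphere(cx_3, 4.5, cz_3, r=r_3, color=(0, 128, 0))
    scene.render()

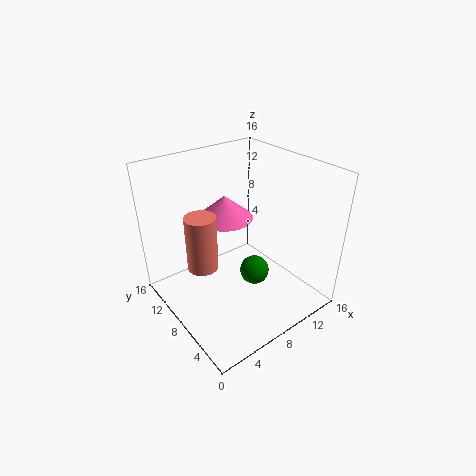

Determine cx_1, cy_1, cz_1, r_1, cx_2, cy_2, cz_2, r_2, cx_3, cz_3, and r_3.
cx_1 = 7, cy_1 = 9, cz_1 = 10.5, r_1 = 3, cx_2 = 2.5, cy_2 = 6.5, cz_2 = 7.5, r_2 = 1.5, cx_3 = 7.5, cz_3 = 6, r_3 = 1.5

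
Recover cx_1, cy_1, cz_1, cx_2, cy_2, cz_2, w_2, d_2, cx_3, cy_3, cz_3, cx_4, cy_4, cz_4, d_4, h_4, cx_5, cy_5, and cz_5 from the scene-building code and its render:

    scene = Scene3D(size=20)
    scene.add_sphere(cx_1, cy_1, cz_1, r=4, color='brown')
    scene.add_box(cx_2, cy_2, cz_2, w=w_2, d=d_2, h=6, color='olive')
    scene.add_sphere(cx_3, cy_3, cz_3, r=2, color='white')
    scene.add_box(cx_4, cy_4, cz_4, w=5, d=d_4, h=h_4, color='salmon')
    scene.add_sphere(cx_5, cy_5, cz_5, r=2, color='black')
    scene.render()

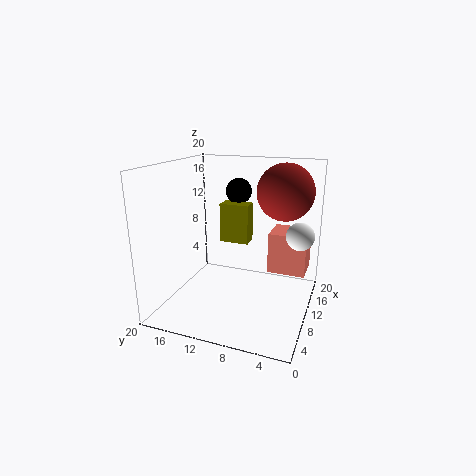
cx_1 = 14; cy_1 = 4.5; cz_1 = 16; cx_2 = 14; cy_2 = 10; cz_2 = 7.5; w_2 = 2.5; d_2 = 4.5; cx_3 = 13.5; cy_3 = 2; cz_3 = 10; cx_4 = 13; cy_4 = 1; cz_4 = 4; d_4 = 5.5; h_4 = 6; cx_5 = 17; cy_5 = 12.5; cz_5 = 15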